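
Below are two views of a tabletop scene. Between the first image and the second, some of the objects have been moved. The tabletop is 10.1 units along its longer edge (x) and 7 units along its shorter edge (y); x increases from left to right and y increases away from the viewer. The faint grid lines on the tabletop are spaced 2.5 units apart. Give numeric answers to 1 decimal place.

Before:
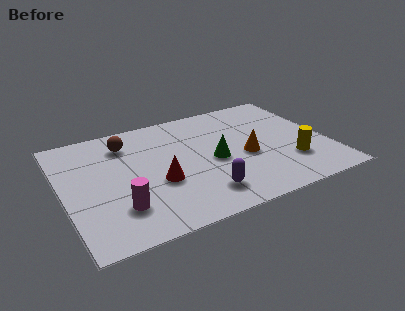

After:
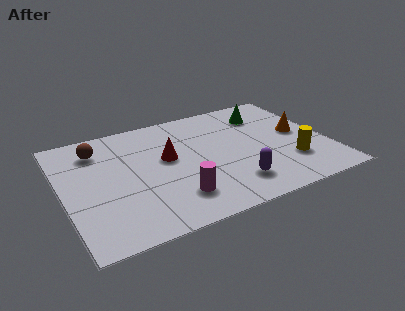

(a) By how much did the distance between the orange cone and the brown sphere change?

+2.8

Before: roughly 5.0 units apart; after: 7.8. That's 2.8 units further apart.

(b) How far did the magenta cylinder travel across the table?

2.1

The magenta cylinder was near (1.9, 1.8) before and (4.0, 1.6) after, so it travelled √(2.1² + 0.2²) ≈ 2.1 units.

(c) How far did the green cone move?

3.2

From (5.7, 3.2) to (8.0, 5.4), the green cone covered √(2.3² + 2.2²) ≈ 3.2 units.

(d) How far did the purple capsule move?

1.2

The purple capsule moved from about (5.0, 1.4) to (6.2, 1.5), a distance of √(1.2² + 0.1²) ≈ 1.2.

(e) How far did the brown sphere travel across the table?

1.1

From (2.6, 5.5) to (1.5, 5.5), the brown sphere covered √(1.1² + 0.0²) ≈ 1.1 units.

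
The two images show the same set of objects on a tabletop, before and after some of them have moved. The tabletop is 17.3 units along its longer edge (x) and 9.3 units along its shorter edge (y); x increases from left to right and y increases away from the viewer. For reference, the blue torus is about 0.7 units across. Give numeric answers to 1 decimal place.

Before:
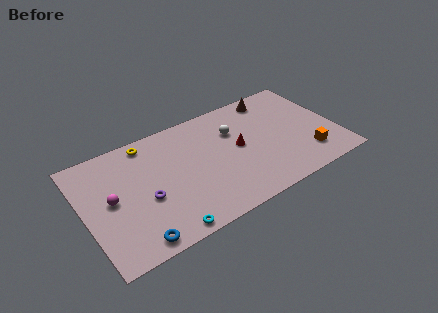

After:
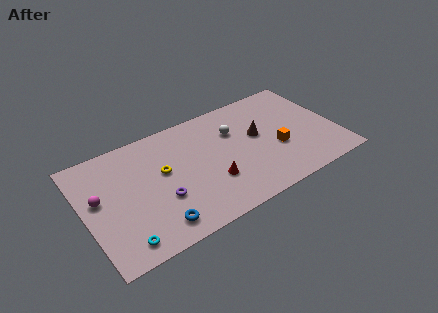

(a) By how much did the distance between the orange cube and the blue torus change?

-3.2

Before: roughly 12.1 units apart; after: 8.9. That's 3.2 units closer together.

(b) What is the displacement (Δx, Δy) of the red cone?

(-2.2, -1.9)

From the two frames, the red cone sits at roughly (10.6, 4.9) before and (8.4, 3.0) after.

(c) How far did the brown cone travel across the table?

3.2

From (13.5, 8.1) to (12.0, 5.3), the brown cone covered √(1.5² + 2.8²) ≈ 3.2 units.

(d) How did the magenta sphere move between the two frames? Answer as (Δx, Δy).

(-0.8, 0.5)

The magenta sphere started near (1.8, 4.8) and ended near (1.0, 5.3).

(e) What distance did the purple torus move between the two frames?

1.1

From (4.0, 3.8) to (5.0, 3.3), the purple torus covered √(1.0² + 0.5²) ≈ 1.1 units.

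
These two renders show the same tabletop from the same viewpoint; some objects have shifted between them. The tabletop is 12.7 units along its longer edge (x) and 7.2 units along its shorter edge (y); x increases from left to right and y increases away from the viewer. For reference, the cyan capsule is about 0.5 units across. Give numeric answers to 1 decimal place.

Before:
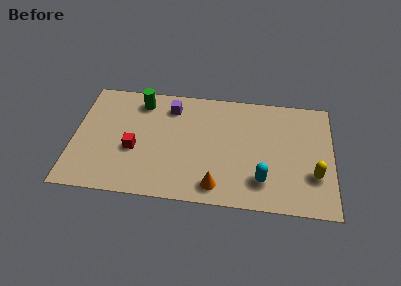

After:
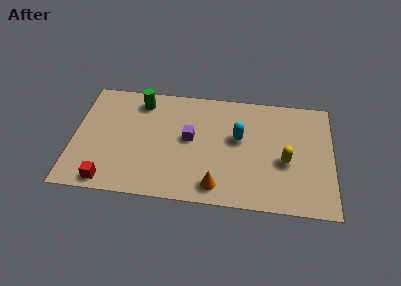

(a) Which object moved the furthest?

the cyan capsule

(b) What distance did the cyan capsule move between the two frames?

2.8

From (9.3, 1.7) to (8.1, 4.2), the cyan capsule covered √(1.2² + 2.5²) ≈ 2.8 units.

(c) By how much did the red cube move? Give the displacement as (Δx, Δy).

(-1.2, -2.1)

From the two frames, the red cube sits at roughly (3.0, 2.9) before and (1.8, 0.8) after.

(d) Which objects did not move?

the green cylinder and the orange cone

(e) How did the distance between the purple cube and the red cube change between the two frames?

+1.6

Before: roughly 3.4 units apart; after: 5.0. That's 1.6 units further apart.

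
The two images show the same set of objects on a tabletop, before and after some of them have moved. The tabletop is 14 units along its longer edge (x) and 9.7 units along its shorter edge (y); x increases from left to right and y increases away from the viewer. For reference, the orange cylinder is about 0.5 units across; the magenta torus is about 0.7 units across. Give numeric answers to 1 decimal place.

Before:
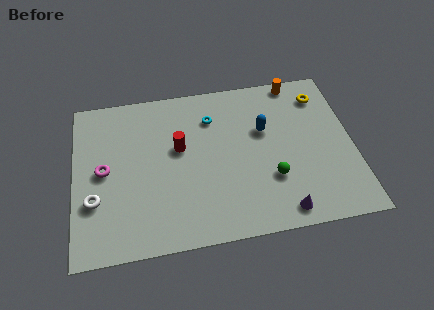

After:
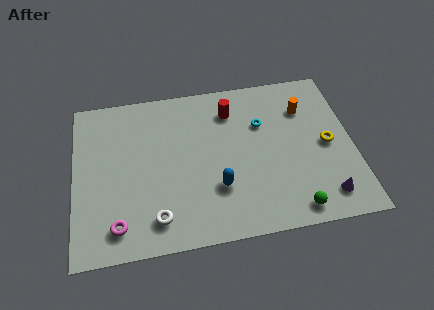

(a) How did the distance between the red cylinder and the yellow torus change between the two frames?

-2.1

Before: roughly 7.6 units apart; after: 5.5. That's 2.1 units closer together.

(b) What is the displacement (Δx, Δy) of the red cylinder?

(2.7, 1.9)

The red cylinder was at about (5.3, 5.7) and moved to about (8.0, 7.6).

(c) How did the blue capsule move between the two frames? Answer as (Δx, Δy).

(-2.5, -3.1)

The blue capsule started near (9.6, 6.1) and ended near (7.1, 3.0).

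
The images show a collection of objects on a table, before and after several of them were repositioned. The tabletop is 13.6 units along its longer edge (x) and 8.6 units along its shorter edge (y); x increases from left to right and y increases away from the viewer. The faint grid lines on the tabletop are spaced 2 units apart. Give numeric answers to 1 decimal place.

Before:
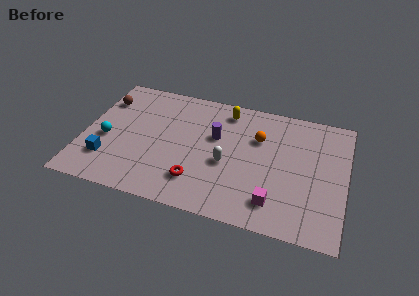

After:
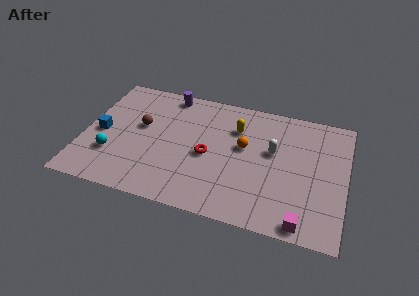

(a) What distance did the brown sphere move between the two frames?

2.5

From (0.8, 6.4) to (2.9, 5.0), the brown sphere covered √(2.1² + 1.4²) ≈ 2.5 units.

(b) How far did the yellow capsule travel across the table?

1.3

The yellow capsule moved from about (7.2, 7.3) to (7.8, 6.2), a distance of √(0.6² + 1.1²) ≈ 1.3.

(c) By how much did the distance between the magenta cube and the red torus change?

+2.0

The distance was about 4.0 in the first image and 6.0 in the second, so they moved 2.0 units further apart.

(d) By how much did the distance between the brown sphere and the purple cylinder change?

-3.1

Before: roughly 6.1 units apart; after: 3.0. That's 3.1 units closer together.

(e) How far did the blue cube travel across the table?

1.9

From (1.4, 2.2) to (0.9, 4.0), the blue cube covered √(0.5² + 1.8²) ≈ 1.9 units.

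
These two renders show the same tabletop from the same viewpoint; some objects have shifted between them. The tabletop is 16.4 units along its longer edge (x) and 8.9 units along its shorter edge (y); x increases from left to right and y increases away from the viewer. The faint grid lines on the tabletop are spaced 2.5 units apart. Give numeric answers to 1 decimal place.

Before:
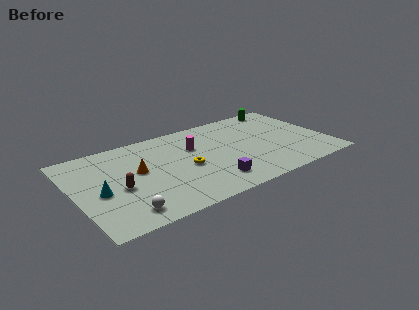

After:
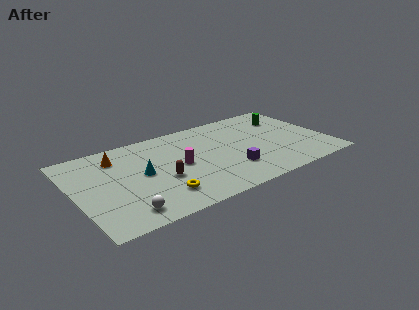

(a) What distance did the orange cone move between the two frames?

2.3

From (4.1, 5.0) to (3.0, 7.0), the orange cone covered √(1.1² + 2.0²) ≈ 2.3 units.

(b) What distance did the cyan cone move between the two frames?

2.9

The cyan cone moved from about (1.5, 3.9) to (4.3, 4.6), a distance of √(2.8² + 0.7²) ≈ 2.9.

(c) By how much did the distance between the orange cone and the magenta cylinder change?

+0.6

Before: roughly 3.9 units apart; after: 4.5. That's 0.6 units further apart.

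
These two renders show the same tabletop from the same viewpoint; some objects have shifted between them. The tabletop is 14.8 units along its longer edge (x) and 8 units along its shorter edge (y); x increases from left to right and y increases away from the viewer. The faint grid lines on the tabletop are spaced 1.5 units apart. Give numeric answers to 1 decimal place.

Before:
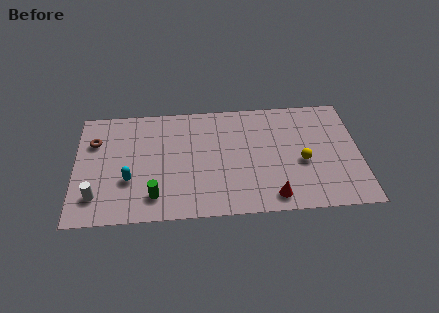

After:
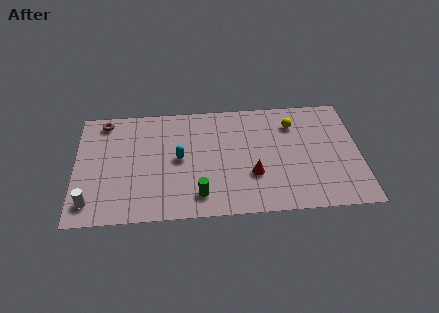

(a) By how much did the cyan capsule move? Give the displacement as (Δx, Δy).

(2.6, 1.3)

The cyan capsule was at about (2.8, 2.8) and moved to about (5.4, 4.1).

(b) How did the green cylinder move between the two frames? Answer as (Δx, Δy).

(2.3, -0.1)

The green cylinder was at about (4.1, 1.6) and moved to about (6.4, 1.5).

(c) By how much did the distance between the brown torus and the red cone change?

-1.4

Before: roughly 10.2 units apart; after: 8.8. That's 1.4 units closer together.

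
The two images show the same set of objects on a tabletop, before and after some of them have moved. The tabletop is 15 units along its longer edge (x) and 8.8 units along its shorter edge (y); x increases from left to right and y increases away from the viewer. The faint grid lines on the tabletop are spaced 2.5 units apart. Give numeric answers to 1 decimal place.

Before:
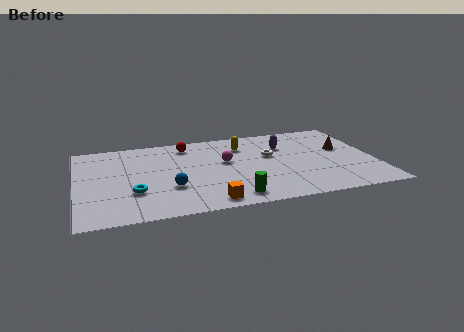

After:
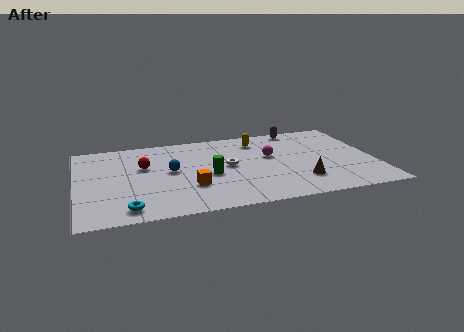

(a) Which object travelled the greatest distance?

the brown cone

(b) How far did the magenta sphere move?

2.3

The magenta sphere moved from about (7.5, 5.1) to (9.8, 5.2), a distance of √(2.3² + 0.1²) ≈ 2.3.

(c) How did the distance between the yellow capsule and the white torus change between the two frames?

+1.1

Before: roughly 1.9 units apart; after: 3.0. That's 1.1 units further apart.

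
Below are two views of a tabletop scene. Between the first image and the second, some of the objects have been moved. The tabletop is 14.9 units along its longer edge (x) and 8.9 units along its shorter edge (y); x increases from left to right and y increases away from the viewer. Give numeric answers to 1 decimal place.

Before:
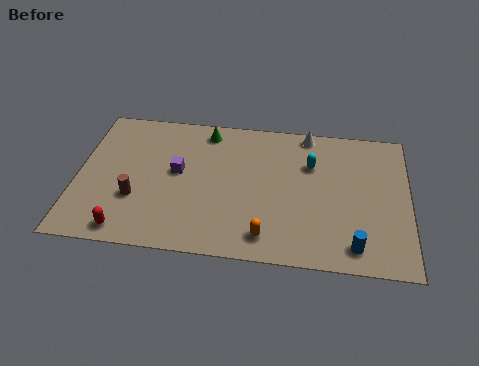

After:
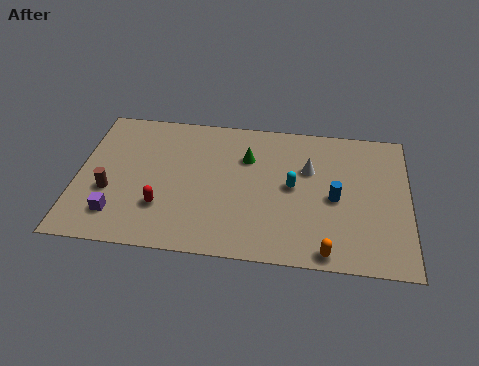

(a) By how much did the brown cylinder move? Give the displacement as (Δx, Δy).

(-1.2, 0.3)

The brown cylinder was at about (2.7, 3.0) and moved to about (1.5, 3.3).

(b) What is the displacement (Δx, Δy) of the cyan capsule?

(-0.8, -1.5)

The cyan capsule was at about (10.5, 6.1) and moved to about (9.7, 4.6).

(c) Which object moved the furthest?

the purple cube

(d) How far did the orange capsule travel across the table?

2.8

The orange capsule moved from about (8.6, 1.4) to (11.3, 0.8), a distance of √(2.7² + 0.6²) ≈ 2.8.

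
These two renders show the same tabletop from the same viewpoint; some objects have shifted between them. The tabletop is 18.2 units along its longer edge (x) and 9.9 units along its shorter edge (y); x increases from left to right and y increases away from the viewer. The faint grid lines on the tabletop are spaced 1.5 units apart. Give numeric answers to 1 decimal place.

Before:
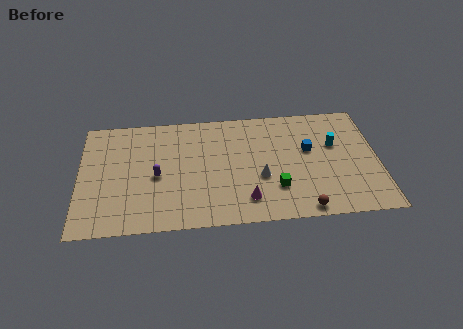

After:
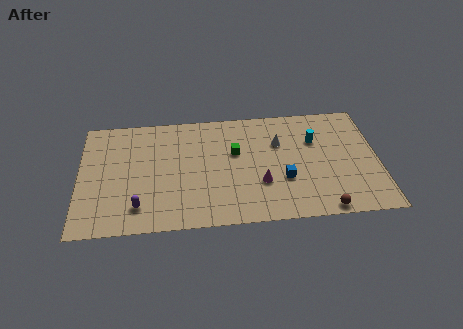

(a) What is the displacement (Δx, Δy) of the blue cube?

(-1.6, -2.4)

The blue cube was at about (14.0, 5.9) and moved to about (12.4, 3.5).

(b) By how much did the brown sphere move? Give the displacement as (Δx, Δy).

(1.2, -0.1)

The brown sphere started near (13.5, 0.9) and ended near (14.7, 0.8).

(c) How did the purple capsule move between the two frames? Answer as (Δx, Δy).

(-1.1, -2.5)

The purple capsule started near (4.7, 4.5) and ended near (3.6, 2.0).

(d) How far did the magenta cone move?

1.6

The magenta cone was near (10.1, 2.0) before and (11.0, 3.3) after, so it travelled √(0.9² + 1.3²) ≈ 1.6 units.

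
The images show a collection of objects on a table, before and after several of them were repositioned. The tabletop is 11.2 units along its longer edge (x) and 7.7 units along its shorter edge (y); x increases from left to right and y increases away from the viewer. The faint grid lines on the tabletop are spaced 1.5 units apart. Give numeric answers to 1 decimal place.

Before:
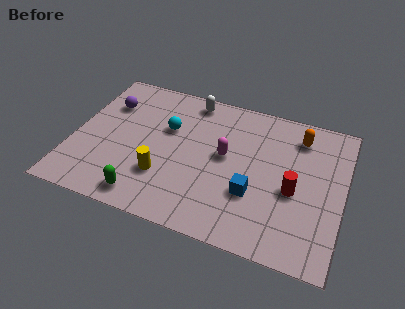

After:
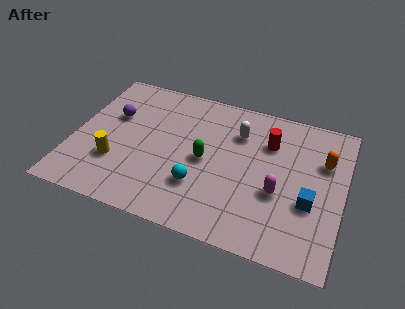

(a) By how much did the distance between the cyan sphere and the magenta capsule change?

+0.7

Before: roughly 2.6 units apart; after: 3.3. That's 0.7 units further apart.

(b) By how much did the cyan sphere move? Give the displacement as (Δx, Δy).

(1.6, -2.6)

From the two frames, the cyan sphere sits at roughly (3.8, 4.9) before and (5.4, 2.3) after.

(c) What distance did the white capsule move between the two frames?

2.4

The white capsule was near (4.6, 6.8) before and (6.7, 5.6) after, so it travelled √(2.1² + 1.2²) ≈ 2.4 units.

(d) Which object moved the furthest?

the green capsule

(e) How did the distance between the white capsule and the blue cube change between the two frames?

-1.0

Before: roughly 5.2 units apart; after: 4.2. That's 1.0 units closer together.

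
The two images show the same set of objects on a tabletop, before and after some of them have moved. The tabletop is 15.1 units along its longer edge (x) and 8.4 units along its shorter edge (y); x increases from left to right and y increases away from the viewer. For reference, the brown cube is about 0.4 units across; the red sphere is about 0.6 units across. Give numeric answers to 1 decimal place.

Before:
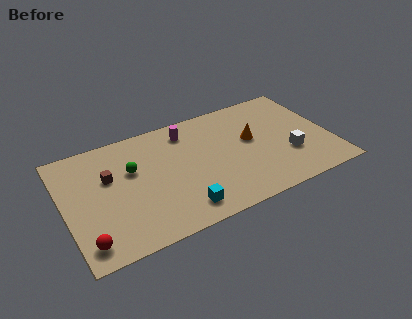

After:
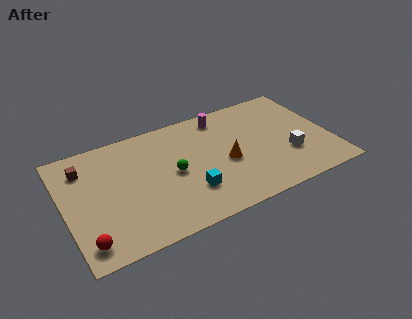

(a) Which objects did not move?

the red sphere and the white cube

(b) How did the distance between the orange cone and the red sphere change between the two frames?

-1.9

Before: roughly 10.4 units apart; after: 8.5. That's 1.9 units closer together.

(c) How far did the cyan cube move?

1.2

From (6.2, 1.4) to (6.8, 2.4), the cyan cube covered √(0.6² + 1.0²) ≈ 1.2 units.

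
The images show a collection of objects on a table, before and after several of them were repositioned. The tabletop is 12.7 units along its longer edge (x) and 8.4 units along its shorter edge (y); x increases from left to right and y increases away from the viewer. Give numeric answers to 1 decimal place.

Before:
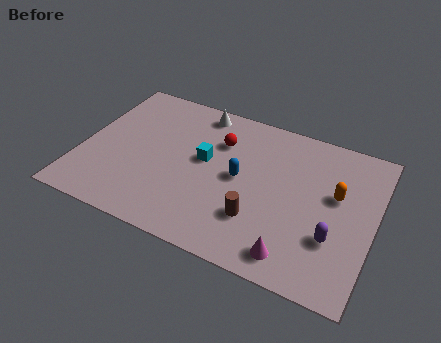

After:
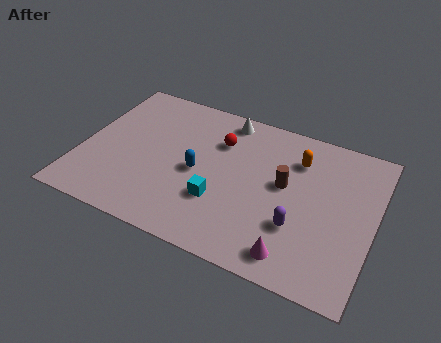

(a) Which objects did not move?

the red sphere and the magenta cone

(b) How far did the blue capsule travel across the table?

1.8

The blue capsule moved from about (6.9, 4.3) to (5.1, 3.9), a distance of √(1.8² + 0.4²) ≈ 1.8.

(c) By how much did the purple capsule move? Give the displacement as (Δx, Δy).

(-1.5, 0.0)

The purple capsule was at about (11.1, 2.7) and moved to about (9.6, 2.7).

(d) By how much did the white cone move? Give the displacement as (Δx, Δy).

(1.2, 0.0)

From the two frames, the white cone sits at roughly (4.7, 7.4) before and (5.9, 7.4) after.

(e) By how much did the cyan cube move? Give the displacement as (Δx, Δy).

(0.9, -2.0)

From the two frames, the cyan cube sits at roughly (5.3, 4.7) before and (6.2, 2.7) after.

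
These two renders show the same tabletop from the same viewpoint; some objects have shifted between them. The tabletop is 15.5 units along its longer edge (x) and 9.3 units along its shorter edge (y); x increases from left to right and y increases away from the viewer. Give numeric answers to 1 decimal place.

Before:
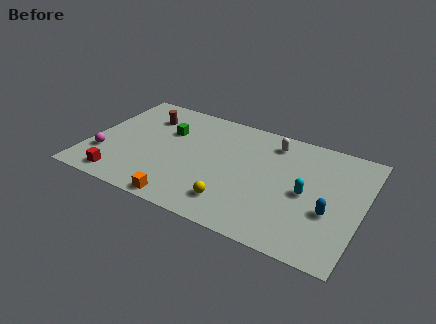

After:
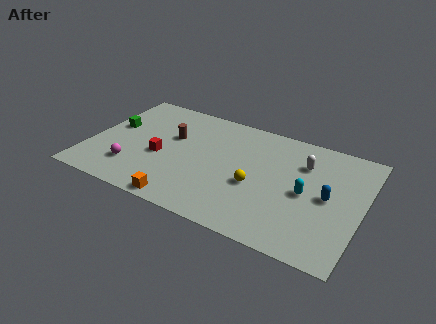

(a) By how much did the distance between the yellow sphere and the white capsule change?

-2.2

They were about 6.0 units apart before and 3.8 after — 2.2 units closer together.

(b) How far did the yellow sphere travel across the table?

2.1

The yellow sphere was near (8.6, 1.9) before and (9.6, 3.8) after, so it travelled √(1.0² + 1.9²) ≈ 2.1 units.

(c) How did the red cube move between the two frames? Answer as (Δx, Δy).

(1.9, 2.7)

From the two frames, the red cube sits at roughly (2.2, 1.2) before and (4.1, 3.9) after.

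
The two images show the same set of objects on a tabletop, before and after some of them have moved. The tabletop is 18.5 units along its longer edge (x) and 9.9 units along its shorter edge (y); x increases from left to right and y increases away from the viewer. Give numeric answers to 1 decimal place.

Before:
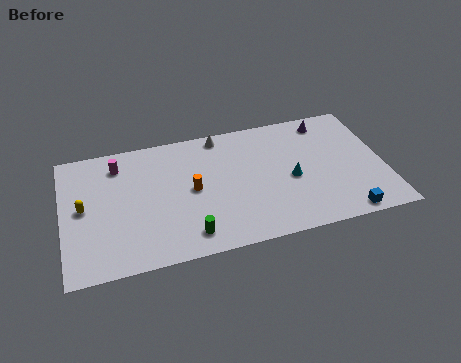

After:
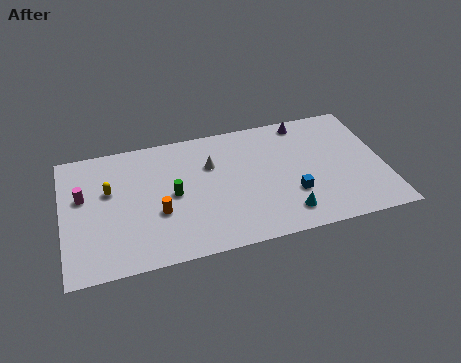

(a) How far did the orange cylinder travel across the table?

2.4

The orange cylinder was near (7.4, 5.0) before and (5.4, 3.7) after, so it travelled √(2.0² + 1.3²) ≈ 2.4 units.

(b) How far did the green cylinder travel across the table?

3.4

From (7.0, 1.6) to (6.3, 4.9), the green cylinder covered √(0.7² + 3.3²) ≈ 3.4 units.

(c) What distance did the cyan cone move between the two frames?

2.6

The cyan cone moved from about (13.1, 4.4) to (12.6, 1.8), a distance of √(0.5² + 2.6²) ≈ 2.6.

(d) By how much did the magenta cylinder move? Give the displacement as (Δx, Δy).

(-2.1, -2.0)

From the two frames, the magenta cylinder sits at roughly (3.3, 8.0) before and (1.2, 6.0) after.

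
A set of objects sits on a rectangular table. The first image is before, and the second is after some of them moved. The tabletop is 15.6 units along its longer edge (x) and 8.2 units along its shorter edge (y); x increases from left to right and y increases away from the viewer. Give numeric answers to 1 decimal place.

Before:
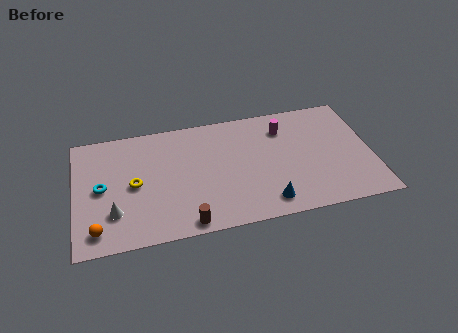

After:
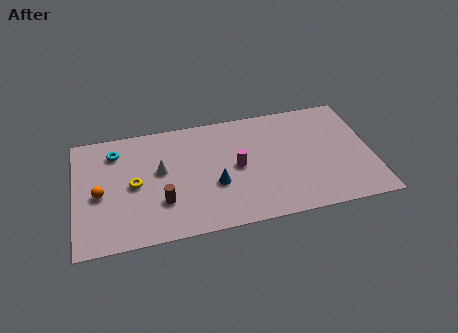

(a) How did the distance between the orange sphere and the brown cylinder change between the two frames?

-1.2

Before: roughly 4.6 units apart; after: 3.4. That's 1.2 units closer together.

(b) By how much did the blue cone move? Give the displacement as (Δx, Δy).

(-2.6, 1.8)

The blue cone was at about (9.9, 1.3) and moved to about (7.3, 3.1).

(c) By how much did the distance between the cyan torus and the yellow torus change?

+1.0

The distance was about 1.7 in the first image and 2.7 in the second, so they moved 1.0 units further apart.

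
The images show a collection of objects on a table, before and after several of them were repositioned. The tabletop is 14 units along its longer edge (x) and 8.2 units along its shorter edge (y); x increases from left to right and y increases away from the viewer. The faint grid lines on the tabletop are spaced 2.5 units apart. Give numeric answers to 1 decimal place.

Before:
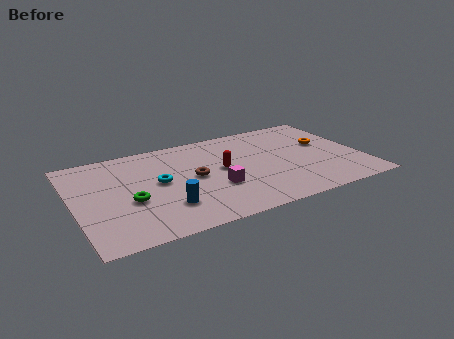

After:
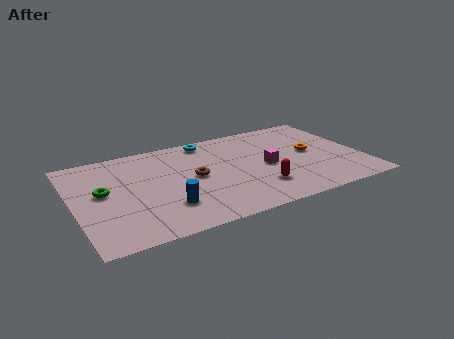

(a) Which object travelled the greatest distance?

the cyan torus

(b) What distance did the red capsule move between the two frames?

2.7

The red capsule moved from about (7.2, 4.4) to (8.7, 2.1), a distance of √(1.5² + 2.3²) ≈ 2.7.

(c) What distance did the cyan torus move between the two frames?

3.9

The cyan torus moved from about (4.1, 4.4) to (6.8, 7.2), a distance of √(2.7² + 2.8²) ≈ 3.9.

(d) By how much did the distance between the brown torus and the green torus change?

+1.1

Before: roughly 3.3 units apart; after: 4.4. That's 1.1 units further apart.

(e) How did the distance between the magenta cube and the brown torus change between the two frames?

+1.9

The distance was about 1.6 in the first image and 3.5 in the second, so they moved 1.9 units further apart.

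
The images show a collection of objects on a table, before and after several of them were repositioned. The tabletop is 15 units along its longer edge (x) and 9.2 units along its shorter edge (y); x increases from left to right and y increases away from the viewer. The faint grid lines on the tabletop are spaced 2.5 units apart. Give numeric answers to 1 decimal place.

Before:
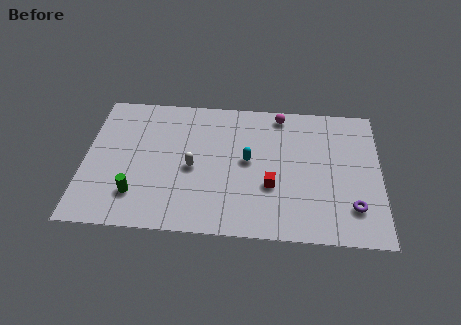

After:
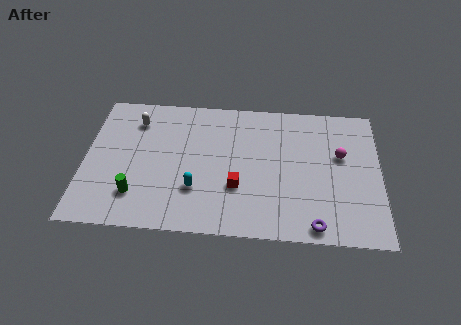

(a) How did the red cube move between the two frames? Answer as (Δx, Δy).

(-1.7, -0.2)

The red cube was at about (9.5, 3.3) and moved to about (7.8, 3.1).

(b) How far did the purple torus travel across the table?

2.3

From (13.6, 2.2) to (11.7, 0.9), the purple torus covered √(1.9² + 1.3²) ≈ 2.3 units.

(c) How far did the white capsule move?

4.2

The white capsule moved from about (5.5, 4.2) to (2.5, 7.2), a distance of √(3.0² + 3.0²) ≈ 4.2.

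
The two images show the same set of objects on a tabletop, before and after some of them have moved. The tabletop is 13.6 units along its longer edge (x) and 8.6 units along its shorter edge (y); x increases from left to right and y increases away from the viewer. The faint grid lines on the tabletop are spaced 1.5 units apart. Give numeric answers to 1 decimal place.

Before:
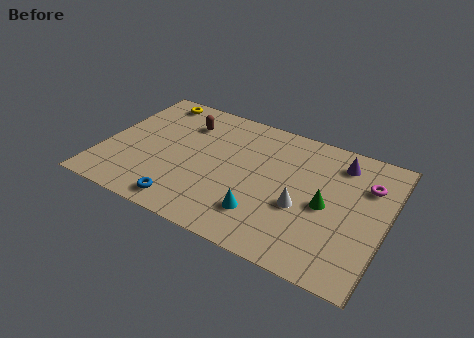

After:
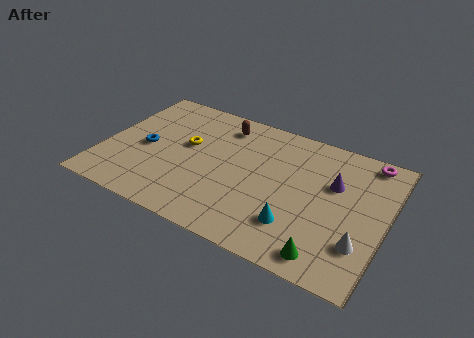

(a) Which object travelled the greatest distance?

the blue torus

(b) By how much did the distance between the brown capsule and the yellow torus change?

+0.5

Before: roughly 2.1 units apart; after: 2.6. That's 0.5 units further apart.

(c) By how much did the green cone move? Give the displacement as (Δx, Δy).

(0.4, -2.9)

From the two frames, the green cone sits at roughly (10.8, 4.0) before and (11.2, 1.1) after.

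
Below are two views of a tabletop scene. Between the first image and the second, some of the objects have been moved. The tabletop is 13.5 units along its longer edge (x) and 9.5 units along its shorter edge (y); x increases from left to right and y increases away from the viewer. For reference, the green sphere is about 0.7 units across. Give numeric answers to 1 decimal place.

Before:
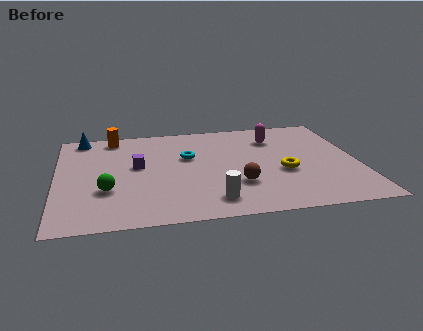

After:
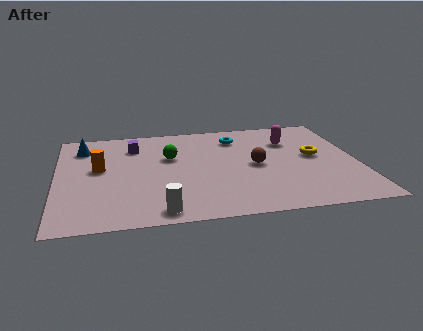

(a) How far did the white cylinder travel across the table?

2.4

The white cylinder moved from about (6.8, 1.6) to (4.5, 1.0), a distance of √(2.3² + 0.6²) ≈ 2.4.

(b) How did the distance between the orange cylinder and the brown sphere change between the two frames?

-0.7

The distance was about 7.7 in the first image and 7.0 in the second, so they moved 0.7 units closer together.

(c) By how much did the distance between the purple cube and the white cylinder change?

+1.5

Before: roughly 4.9 units apart; after: 6.4. That's 1.5 units further apart.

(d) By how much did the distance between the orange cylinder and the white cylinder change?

-3.0

The distance was about 8.0 in the first image and 5.0 in the second, so they moved 3.0 units closer together.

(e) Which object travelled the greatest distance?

the green sphere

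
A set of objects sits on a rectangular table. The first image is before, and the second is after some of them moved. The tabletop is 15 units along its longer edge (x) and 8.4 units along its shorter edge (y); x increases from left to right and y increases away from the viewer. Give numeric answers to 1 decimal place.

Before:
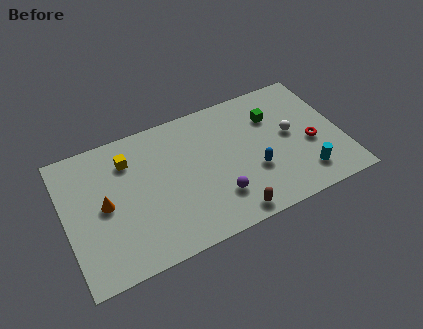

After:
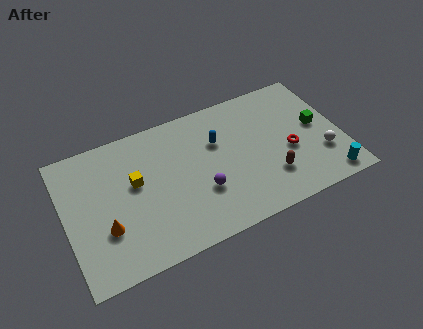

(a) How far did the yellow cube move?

1.5

The yellow cube was near (3.6, 6.4) before and (3.8, 4.9) after, so it travelled √(0.2² + 1.5²) ≈ 1.5 units.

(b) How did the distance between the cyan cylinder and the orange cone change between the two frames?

+1.1

Before: roughly 10.9 units apart; after: 12.0. That's 1.1 units further apart.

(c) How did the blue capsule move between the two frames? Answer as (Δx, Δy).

(-1.7, 2.6)

The blue capsule started near (10.1, 3.0) and ended near (8.4, 5.6).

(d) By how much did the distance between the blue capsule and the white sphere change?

+3.5

Before: roughly 2.7 units apart; after: 6.2. That's 3.5 units further apart.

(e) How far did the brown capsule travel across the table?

2.8

The brown capsule moved from about (8.5, 0.9) to (10.9, 2.3), a distance of √(2.4² + 1.4²) ≈ 2.8.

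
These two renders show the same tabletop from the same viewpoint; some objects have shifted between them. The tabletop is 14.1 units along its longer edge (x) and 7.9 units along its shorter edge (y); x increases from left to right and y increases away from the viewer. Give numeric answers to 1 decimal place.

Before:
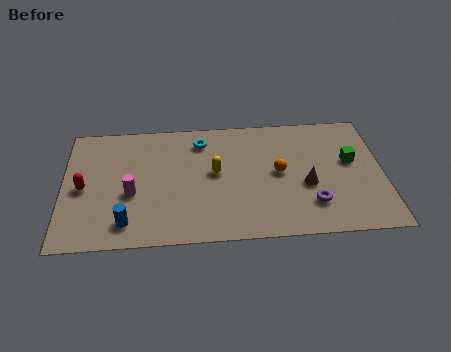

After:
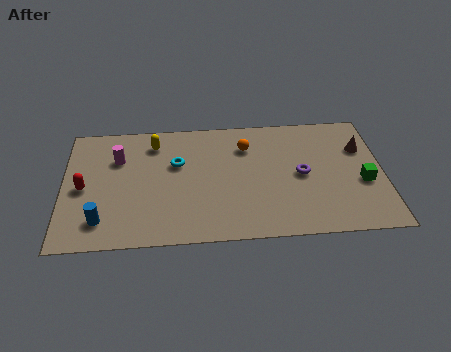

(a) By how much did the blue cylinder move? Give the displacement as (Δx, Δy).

(-1.1, 0.2)

The blue cylinder started near (2.8, 1.4) and ended near (1.7, 1.6).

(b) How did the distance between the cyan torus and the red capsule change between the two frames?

-1.6

They were about 5.9 units apart before and 4.3 after — 1.6 units closer together.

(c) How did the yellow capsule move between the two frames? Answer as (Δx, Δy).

(-2.7, 2.1)

From the two frames, the yellow capsule sits at roughly (6.7, 4.3) before and (4.0, 6.4) after.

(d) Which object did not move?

the red capsule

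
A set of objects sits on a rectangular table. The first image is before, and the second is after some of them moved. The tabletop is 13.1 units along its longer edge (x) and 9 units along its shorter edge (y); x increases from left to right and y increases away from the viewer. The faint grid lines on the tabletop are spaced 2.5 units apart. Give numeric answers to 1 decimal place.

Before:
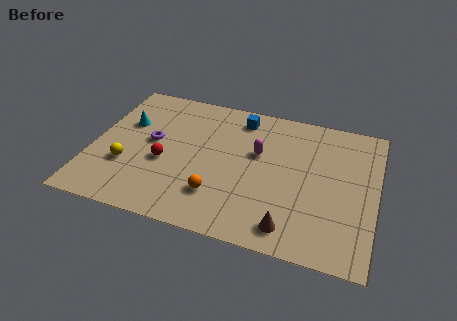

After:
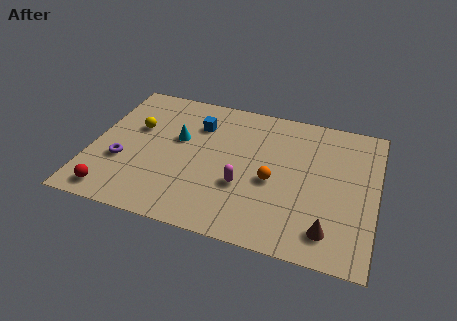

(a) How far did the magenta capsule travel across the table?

2.4

The magenta capsule was near (7.6, 5.5) before and (7.1, 3.2) after, so it travelled √(0.5² + 2.3²) ≈ 2.4 units.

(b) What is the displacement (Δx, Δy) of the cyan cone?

(2.5, -0.4)

From the two frames, the cyan cone sits at roughly (1.4, 5.8) before and (3.9, 5.4) after.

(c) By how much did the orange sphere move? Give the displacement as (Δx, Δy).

(2.4, 1.6)

The orange sphere was at about (6.0, 2.3) and moved to about (8.4, 3.9).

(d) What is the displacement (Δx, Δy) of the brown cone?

(1.7, 0.3)

The brown cone started near (9.4, 1.3) and ended near (11.1, 1.6).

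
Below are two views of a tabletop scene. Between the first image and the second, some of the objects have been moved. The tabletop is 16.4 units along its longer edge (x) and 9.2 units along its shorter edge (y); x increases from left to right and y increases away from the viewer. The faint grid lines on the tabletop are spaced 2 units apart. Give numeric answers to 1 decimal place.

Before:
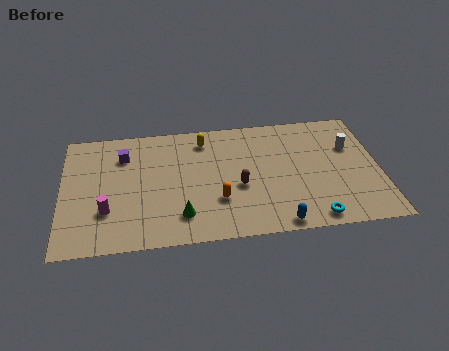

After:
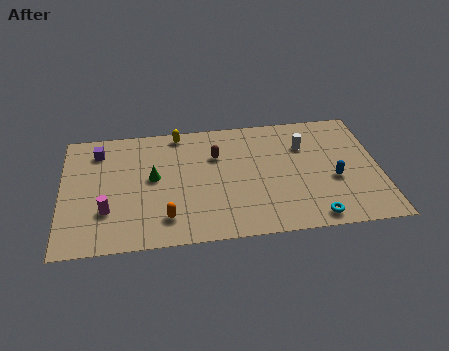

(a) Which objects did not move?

the magenta cylinder and the cyan torus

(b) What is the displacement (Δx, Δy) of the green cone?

(-1.4, 3.0)

From the two frames, the green cone sits at roughly (6.1, 2.0) before and (4.7, 5.0) after.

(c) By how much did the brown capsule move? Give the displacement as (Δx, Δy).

(-1.1, 2.5)

The brown capsule was at about (9.1, 3.8) and moved to about (8.0, 6.3).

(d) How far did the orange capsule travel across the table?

2.9

The orange capsule moved from about (8.0, 2.9) to (5.3, 1.9), a distance of √(2.7² + 1.0²) ≈ 2.9.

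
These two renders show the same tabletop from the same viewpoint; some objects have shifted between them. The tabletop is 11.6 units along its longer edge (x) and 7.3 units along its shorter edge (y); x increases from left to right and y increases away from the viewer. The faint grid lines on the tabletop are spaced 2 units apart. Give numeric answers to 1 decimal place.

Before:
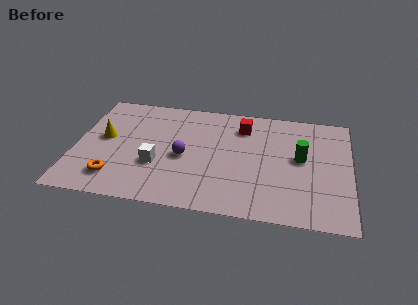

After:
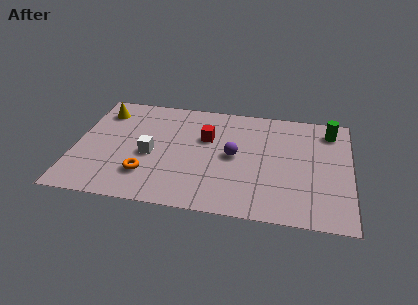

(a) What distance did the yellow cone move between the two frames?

1.8

The yellow cone was near (1.2, 4.0) before and (1.0, 5.8) after, so it travelled √(0.2² + 1.8²) ≈ 1.8 units.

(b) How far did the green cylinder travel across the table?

2.3

The green cylinder moved from about (9.5, 4.0) to (10.7, 6.0), a distance of √(1.2² + 2.0²) ≈ 2.3.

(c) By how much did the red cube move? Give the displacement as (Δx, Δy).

(-1.5, -1.0)

The red cube started near (7.0, 5.7) and ended near (5.5, 4.7).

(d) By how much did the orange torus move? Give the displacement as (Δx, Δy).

(1.3, 0.4)

From the two frames, the orange torus sits at roughly (1.8, 1.5) before and (3.1, 1.9) after.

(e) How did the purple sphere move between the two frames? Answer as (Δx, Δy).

(2.1, 0.4)

The purple sphere was at about (4.6, 3.3) and moved to about (6.7, 3.7).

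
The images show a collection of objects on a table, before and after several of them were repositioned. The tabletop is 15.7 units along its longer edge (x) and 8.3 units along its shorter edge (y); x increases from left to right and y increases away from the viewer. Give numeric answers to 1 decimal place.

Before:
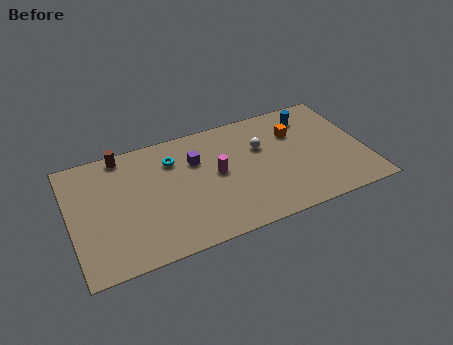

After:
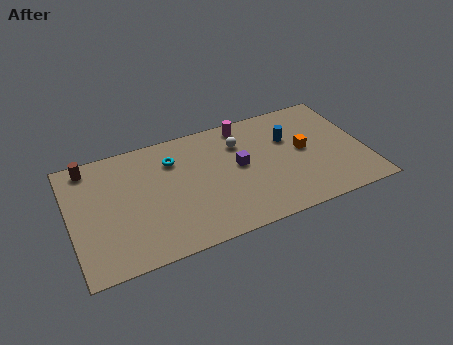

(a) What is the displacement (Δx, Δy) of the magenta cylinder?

(1.8, 2.9)

The magenta cylinder started near (7.8, 4.4) and ended near (9.6, 7.3).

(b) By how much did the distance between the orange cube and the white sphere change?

+1.8

Before: roughly 1.9 units apart; after: 3.7. That's 1.8 units further apart.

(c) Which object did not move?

the cyan torus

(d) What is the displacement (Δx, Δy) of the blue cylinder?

(-1.3, -1.2)

The blue cylinder started near (13.1, 6.7) and ended near (11.8, 5.5).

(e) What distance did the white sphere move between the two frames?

1.3

From (10.3, 5.4) to (9.2, 6.1), the white sphere covered √(1.1² + 0.7²) ≈ 1.3 units.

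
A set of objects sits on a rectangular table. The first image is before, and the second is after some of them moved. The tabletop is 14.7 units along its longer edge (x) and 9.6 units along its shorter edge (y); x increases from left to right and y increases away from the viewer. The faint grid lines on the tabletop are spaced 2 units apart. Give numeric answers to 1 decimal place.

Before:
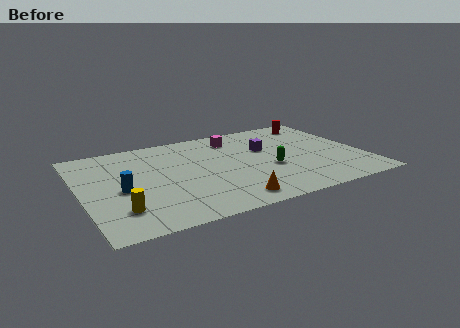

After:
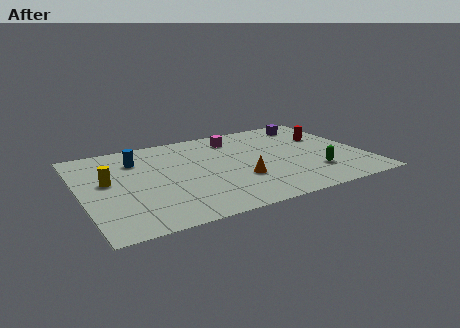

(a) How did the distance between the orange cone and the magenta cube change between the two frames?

-2.0

They were about 6.6 units apart before and 4.6 after — 2.0 units closer together.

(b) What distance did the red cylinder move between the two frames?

1.9

The red cylinder was near (13.0, 8.2) before and (13.1, 6.3) after, so it travelled √(0.1² + 1.9²) ≈ 1.9 units.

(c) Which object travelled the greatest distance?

the purple cube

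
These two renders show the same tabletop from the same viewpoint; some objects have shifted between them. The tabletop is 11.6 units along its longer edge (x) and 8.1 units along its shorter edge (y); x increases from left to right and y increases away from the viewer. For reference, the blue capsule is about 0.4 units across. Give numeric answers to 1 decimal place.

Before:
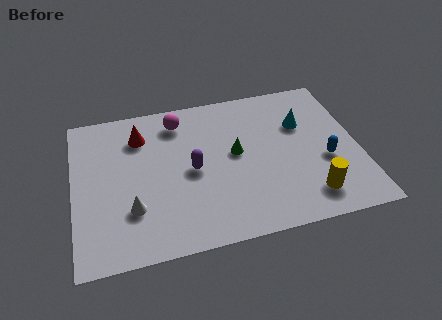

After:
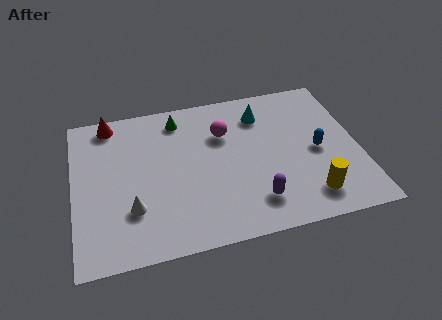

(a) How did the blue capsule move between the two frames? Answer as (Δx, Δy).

(-0.3, 0.6)

From the two frames, the blue capsule sits at roughly (10.2, 3.2) before and (9.9, 3.8) after.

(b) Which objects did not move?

the yellow cylinder and the white cone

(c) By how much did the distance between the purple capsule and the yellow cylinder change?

-3.0

They were about 5.2 units apart before and 2.2 after — 3.0 units closer together.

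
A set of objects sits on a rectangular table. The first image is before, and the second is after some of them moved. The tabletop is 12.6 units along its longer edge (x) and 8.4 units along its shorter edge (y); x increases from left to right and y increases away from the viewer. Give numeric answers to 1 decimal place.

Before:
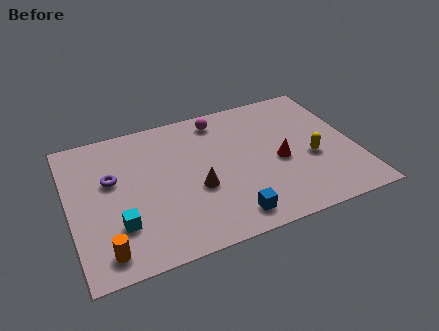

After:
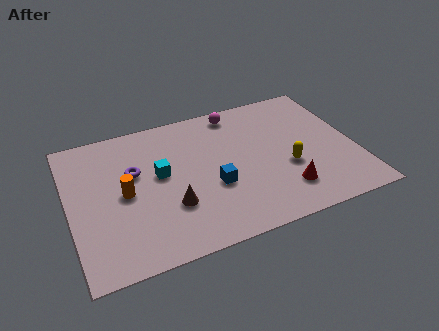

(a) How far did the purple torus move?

1.0

From (1.9, 5.1) to (2.9, 5.2), the purple torus covered √(1.0² + 0.1²) ≈ 1.0 units.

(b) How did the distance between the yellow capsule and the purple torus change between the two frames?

-2.0

They were about 8.9 units apart before and 6.9 after — 2.0 units closer together.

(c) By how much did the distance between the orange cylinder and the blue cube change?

-1.5

The distance was about 5.4 in the first image and 3.9 in the second, so they moved 1.5 units closer together.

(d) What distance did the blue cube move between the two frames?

2.1

The blue cube was near (6.7, 1.2) before and (6.2, 3.2) after, so it travelled √(0.5² + 2.0²) ≈ 2.1 units.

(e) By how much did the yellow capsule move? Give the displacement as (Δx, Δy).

(-1.1, -0.2)

The yellow capsule was at about (10.6, 3.4) and moved to about (9.5, 3.2).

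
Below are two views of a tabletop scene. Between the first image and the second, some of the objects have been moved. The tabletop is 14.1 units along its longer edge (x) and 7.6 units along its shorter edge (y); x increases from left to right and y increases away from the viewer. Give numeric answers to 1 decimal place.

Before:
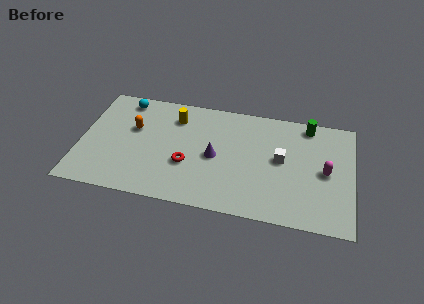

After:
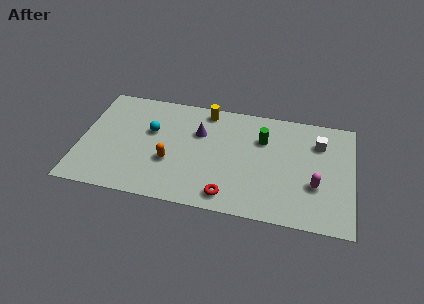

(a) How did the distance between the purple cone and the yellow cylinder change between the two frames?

-1.6

Before: roughly 3.2 units apart; after: 1.6. That's 1.6 units closer together.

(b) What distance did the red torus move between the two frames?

2.8

The red torus was near (5.6, 2.8) before and (7.8, 1.1) after, so it travelled √(2.2² + 1.7²) ≈ 2.8 units.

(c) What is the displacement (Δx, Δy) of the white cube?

(1.9, 1.5)

The white cube started near (10.4, 4.1) and ended near (12.3, 5.6).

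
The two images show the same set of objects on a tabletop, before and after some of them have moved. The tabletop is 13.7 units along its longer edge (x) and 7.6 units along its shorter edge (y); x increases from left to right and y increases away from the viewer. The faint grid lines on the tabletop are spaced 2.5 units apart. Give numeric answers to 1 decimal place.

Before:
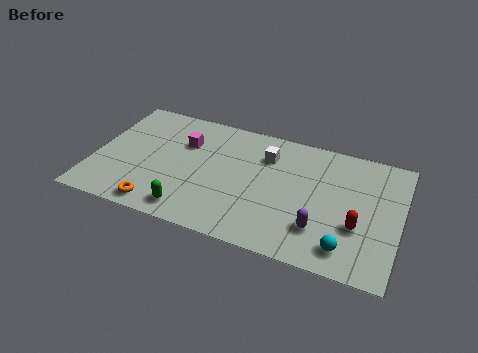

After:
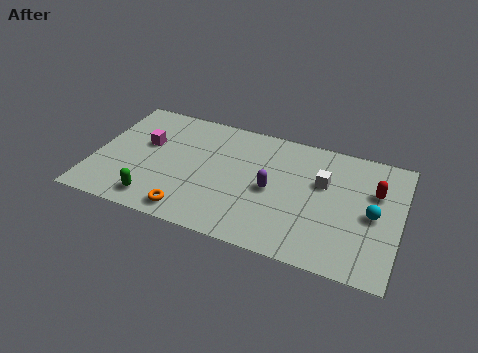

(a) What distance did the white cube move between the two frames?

2.7

From (7.6, 5.6) to (10.2, 4.8), the white cube covered √(2.6² + 0.8²) ≈ 2.7 units.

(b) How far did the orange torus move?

1.4

The orange torus was near (3.2, 0.9) before and (4.6, 1.0) after, so it travelled √(1.4² + 0.1²) ≈ 1.4 units.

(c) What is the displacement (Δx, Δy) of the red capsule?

(0.6, 2.3)

From the two frames, the red capsule sits at roughly (11.9, 2.7) before and (12.5, 5.0) after.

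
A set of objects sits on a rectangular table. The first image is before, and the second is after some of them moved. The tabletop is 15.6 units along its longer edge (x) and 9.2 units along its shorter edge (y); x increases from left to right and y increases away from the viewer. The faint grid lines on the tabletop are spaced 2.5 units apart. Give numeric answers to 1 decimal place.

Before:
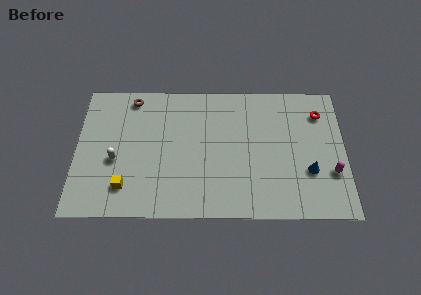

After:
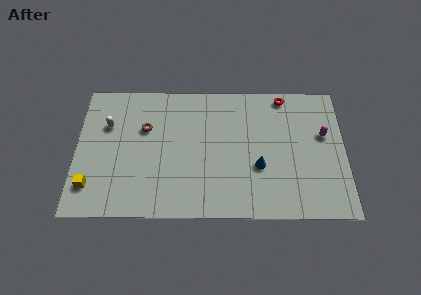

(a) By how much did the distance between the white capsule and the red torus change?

-1.8

They were about 12.3 units apart before and 10.5 after — 1.8 units closer together.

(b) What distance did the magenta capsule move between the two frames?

2.6

The magenta capsule was near (14.8, 3.0) before and (14.4, 5.6) after, so it travelled √(0.4² + 2.6²) ≈ 2.6 units.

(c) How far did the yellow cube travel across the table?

2.0

From (2.9, 2.0) to (0.9, 2.0), the yellow cube covered √(2.0² + 0.0²) ≈ 2.0 units.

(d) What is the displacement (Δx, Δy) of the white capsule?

(-0.5, 2.4)

From the two frames, the white capsule sits at roughly (2.3, 3.8) before and (1.8, 6.2) after.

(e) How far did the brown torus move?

2.2

From (3.2, 8.1) to (4.0, 6.0), the brown torus covered √(0.8² + 2.1²) ≈ 2.2 units.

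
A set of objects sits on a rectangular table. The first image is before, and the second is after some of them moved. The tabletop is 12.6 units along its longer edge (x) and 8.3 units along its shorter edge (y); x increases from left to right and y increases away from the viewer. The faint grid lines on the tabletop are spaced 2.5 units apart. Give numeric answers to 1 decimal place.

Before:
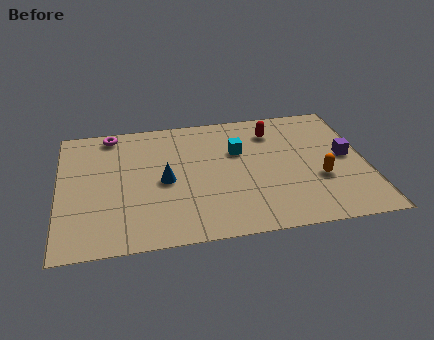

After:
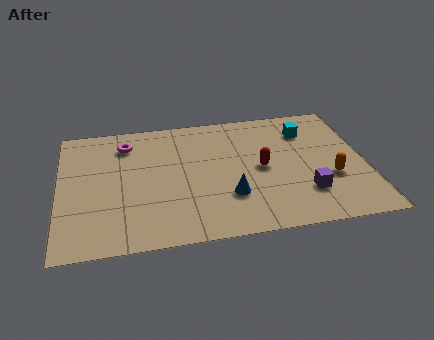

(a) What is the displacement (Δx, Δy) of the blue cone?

(2.6, -1.4)

The blue cone started near (4.3, 3.9) and ended near (6.9, 2.5).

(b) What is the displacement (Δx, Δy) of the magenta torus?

(0.6, -0.8)

The magenta torus started near (2.2, 7.4) and ended near (2.8, 6.6).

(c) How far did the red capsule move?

2.5

From (8.9, 6.5) to (8.3, 4.1), the red capsule covered √(0.6² + 2.4²) ≈ 2.5 units.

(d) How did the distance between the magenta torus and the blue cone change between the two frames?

+1.7

They were about 4.1 units apart before and 5.8 after — 1.7 units further apart.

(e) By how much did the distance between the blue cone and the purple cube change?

-4.4

They were about 7.5 units apart before and 3.1 after — 4.4 units closer together.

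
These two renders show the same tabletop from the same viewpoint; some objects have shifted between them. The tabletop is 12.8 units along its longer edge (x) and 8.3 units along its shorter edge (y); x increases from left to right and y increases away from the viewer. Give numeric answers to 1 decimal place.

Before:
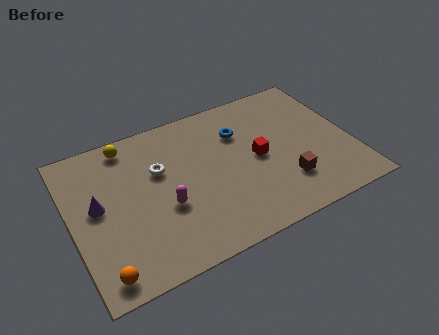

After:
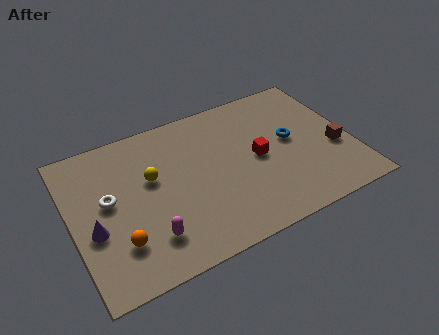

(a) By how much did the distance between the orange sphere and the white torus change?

-2.9

They were about 5.3 units apart before and 2.4 after — 2.9 units closer together.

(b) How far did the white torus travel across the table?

2.5

The white torus was near (4.1, 5.3) before and (1.7, 4.6) after, so it travelled √(2.4² + 0.7²) ≈ 2.5 units.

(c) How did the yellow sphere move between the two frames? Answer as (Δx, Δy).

(0.8, -2.3)

The yellow sphere was at about (2.9, 7.3) and moved to about (3.7, 5.0).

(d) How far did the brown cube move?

2.7

The brown cube moved from about (9.5, 2.2) to (12.0, 3.2), a distance of √(2.5² + 1.0²) ≈ 2.7.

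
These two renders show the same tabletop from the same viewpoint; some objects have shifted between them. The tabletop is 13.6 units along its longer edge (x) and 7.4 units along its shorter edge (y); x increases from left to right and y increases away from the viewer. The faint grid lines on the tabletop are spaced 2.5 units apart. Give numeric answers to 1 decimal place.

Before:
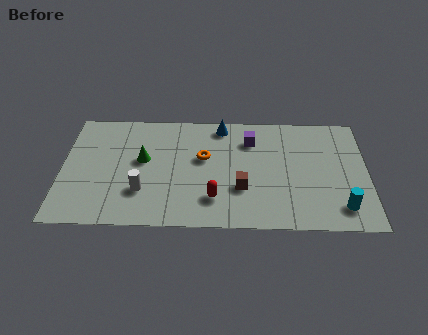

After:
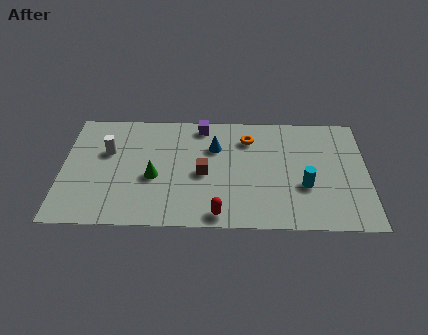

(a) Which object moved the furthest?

the white cylinder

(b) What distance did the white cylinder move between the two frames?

3.0

The white cylinder was near (3.6, 2.2) before and (2.0, 4.7) after, so it travelled √(1.6² + 2.5²) ≈ 3.0 units.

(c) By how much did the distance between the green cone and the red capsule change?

-0.3

They were about 4.0 units apart before and 3.7 after — 0.3 units closer together.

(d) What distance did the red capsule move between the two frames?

1.0

The red capsule was near (6.8, 1.8) before and (7.0, 0.8) after, so it travelled √(0.2² + 1.0²) ≈ 1.0 units.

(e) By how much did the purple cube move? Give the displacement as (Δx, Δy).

(-2.2, 0.9)

The purple cube started near (8.4, 5.6) and ended near (6.2, 6.5).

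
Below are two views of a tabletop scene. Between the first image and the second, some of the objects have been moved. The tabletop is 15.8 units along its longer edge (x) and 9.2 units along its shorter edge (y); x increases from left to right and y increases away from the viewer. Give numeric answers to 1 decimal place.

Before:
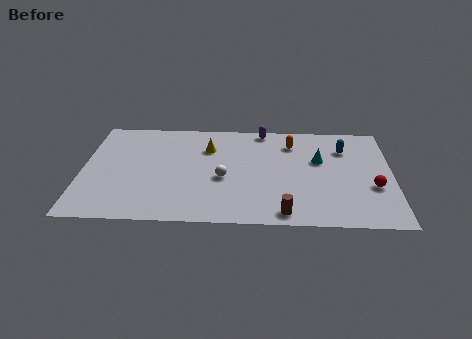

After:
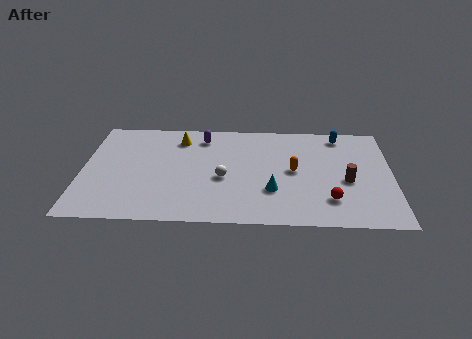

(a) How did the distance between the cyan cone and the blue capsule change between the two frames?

+4.5

They were about 1.7 units apart before and 6.2 after — 4.5 units further apart.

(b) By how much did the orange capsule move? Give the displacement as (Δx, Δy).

(0.1, -2.5)

The orange capsule was at about (10.7, 7.2) and moved to about (10.8, 4.7).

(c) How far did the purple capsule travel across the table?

3.2

The purple capsule moved from about (9.2, 8.4) to (6.1, 7.6), a distance of √(3.1² + 0.8²) ≈ 3.2.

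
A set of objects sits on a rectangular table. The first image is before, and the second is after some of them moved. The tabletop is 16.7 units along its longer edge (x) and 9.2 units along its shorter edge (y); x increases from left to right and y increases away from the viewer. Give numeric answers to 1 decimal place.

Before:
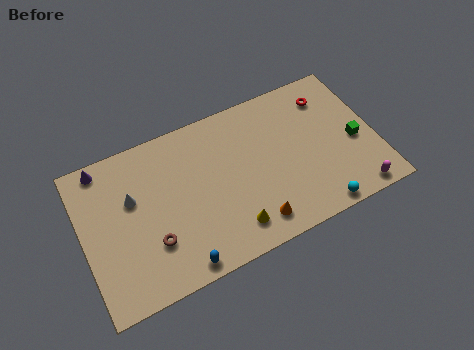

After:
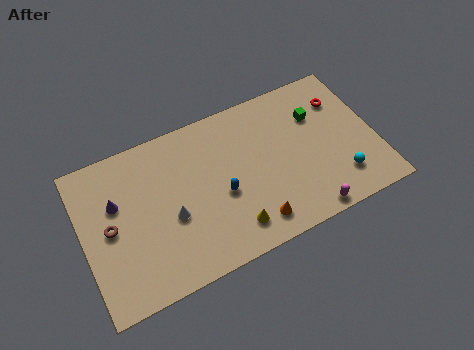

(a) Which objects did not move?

the orange cone and the yellow cone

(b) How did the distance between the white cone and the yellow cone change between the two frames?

-2.8

The distance was about 6.6 in the first image and 3.8 in the second, so they moved 2.8 units closer together.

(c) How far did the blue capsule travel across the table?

4.1

The blue capsule moved from about (5.0, 0.9) to (7.8, 3.9), a distance of √(2.8² + 3.0²) ≈ 4.1.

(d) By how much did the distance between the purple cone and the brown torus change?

-4.5

The distance was about 5.9 in the first image and 1.4 in the second, so they moved 4.5 units closer together.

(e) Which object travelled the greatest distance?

the blue capsule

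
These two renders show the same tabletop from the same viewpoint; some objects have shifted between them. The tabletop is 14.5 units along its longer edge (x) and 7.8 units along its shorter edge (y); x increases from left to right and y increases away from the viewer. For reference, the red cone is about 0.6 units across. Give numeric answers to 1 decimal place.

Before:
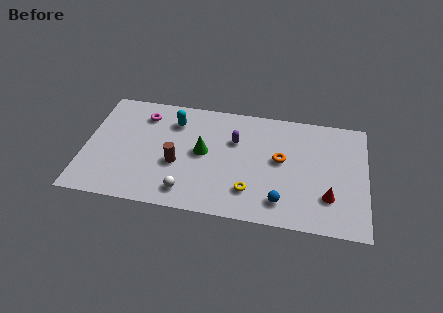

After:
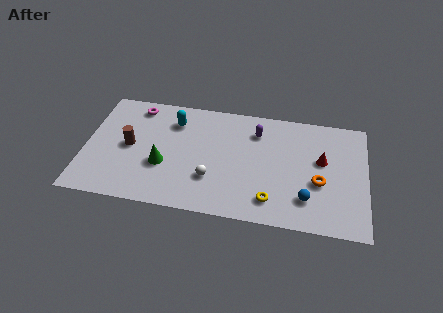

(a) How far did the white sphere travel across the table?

1.6

From (5.4, 1.3) to (6.6, 2.4), the white sphere covered √(1.2² + 1.1²) ≈ 1.6 units.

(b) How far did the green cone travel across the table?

2.3

The green cone moved from about (6.1, 4.1) to (4.1, 2.9), a distance of √(2.0² + 1.2²) ≈ 2.3.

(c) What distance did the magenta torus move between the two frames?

0.6

From (2.9, 6.2) to (2.5, 6.7), the magenta torus covered √(0.4² + 0.5²) ≈ 0.6 units.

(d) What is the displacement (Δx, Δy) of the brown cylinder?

(-2.5, 0.8)

The brown cylinder was at about (4.8, 3.1) and moved to about (2.3, 3.9).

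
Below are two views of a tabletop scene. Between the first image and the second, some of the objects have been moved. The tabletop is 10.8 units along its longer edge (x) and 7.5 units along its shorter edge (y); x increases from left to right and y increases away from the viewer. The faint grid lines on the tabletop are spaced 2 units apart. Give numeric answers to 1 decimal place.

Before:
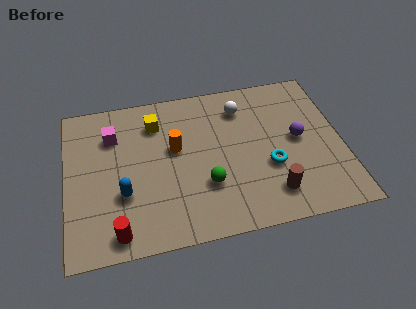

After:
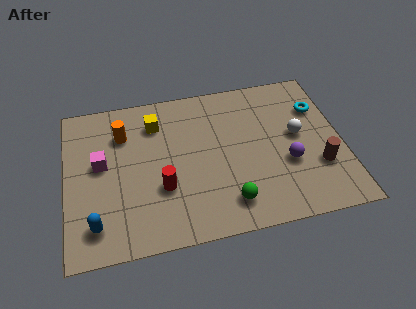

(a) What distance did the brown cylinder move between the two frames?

2.1

The brown cylinder was near (7.9, 1.5) before and (9.8, 2.4) after, so it travelled √(1.9² + 0.9²) ≈ 2.1 units.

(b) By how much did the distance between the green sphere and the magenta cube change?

+0.9

They were about 4.7 units apart before and 5.6 after — 0.9 units further apart.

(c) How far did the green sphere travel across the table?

1.3

The green sphere was near (5.4, 2.4) before and (6.2, 1.4) after, so it travelled √(0.8² + 1.0²) ≈ 1.3 units.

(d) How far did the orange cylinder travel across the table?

2.3

From (4.3, 4.4) to (2.3, 5.5), the orange cylinder covered √(2.0² + 1.1²) ≈ 2.3 units.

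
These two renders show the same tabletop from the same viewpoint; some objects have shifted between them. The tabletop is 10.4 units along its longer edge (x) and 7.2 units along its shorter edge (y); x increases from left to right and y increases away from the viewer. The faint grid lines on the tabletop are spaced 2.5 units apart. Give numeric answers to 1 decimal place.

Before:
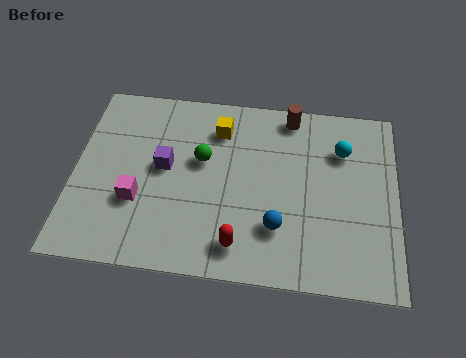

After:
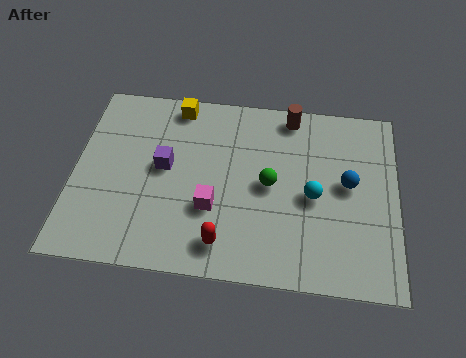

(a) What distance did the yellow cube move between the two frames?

1.6

The yellow cube was near (4.6, 5.6) before and (3.2, 6.4) after, so it travelled √(1.4² + 0.8²) ≈ 1.6 units.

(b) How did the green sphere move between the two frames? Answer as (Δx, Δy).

(2.2, -0.7)

From the two frames, the green sphere sits at roughly (4.1, 4.3) before and (6.3, 3.6) after.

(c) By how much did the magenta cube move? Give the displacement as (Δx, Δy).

(2.4, 0.0)

The magenta cube started near (2.1, 2.5) and ended near (4.5, 2.5).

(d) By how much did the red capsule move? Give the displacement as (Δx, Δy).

(-0.5, 0.0)

From the two frames, the red capsule sits at roughly (5.4, 1.2) before and (4.9, 1.2) after.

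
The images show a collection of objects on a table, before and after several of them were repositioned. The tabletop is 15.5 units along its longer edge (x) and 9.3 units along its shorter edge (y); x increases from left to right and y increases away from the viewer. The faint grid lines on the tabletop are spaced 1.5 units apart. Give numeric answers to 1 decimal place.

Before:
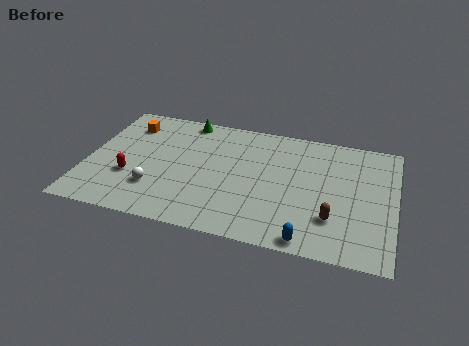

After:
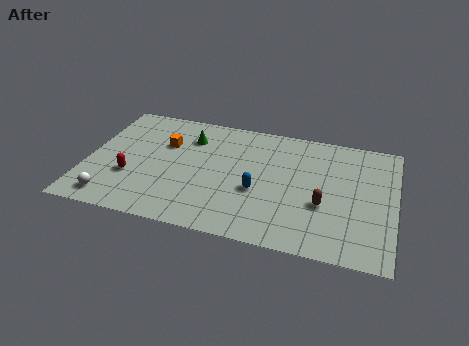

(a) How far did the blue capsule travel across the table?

4.0

The blue capsule was near (11.4, 0.8) before and (8.7, 3.7) after, so it travelled √(2.7² + 2.9²) ≈ 4.0 units.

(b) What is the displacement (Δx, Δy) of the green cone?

(0.3, -1.4)

The green cone started near (4.7, 8.4) and ended near (5.0, 7.0).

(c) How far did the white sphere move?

2.5

From (3.6, 2.6) to (1.5, 1.3), the white sphere covered √(2.1² + 1.3²) ≈ 2.5 units.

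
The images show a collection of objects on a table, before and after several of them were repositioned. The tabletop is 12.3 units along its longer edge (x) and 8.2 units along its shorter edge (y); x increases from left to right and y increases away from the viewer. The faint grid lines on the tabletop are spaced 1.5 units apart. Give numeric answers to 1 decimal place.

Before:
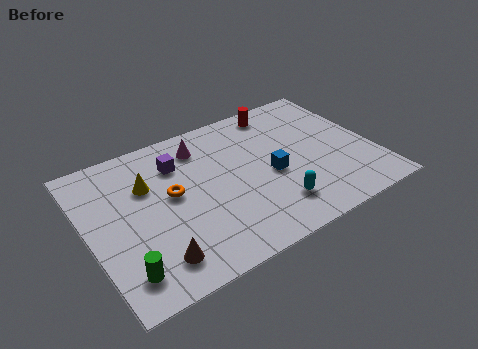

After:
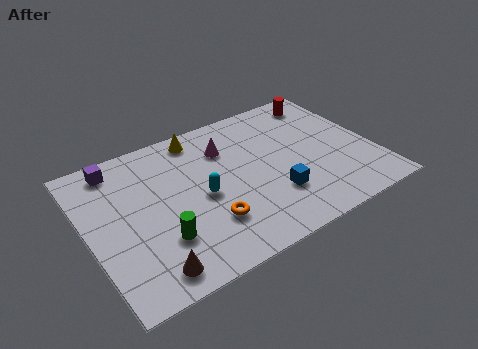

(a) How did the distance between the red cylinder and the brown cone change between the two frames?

+1.9

They were about 8.6 units apart before and 10.5 after — 1.9 units further apart.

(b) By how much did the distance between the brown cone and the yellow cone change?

+2.8

They were about 4.0 units apart before and 6.8 after — 2.8 units further apart.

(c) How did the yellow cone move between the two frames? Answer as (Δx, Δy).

(2.5, 1.7)

The yellow cone started near (2.7, 5.5) and ended near (5.2, 7.2).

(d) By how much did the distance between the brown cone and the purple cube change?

+1.1

Before: roughly 4.9 units apart; after: 6.0. That's 1.1 units further apart.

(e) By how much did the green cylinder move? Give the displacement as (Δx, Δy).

(1.7, 0.9)

The green cylinder was at about (1.1, 1.5) and moved to about (2.8, 2.4).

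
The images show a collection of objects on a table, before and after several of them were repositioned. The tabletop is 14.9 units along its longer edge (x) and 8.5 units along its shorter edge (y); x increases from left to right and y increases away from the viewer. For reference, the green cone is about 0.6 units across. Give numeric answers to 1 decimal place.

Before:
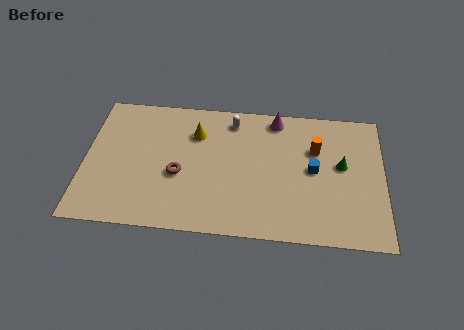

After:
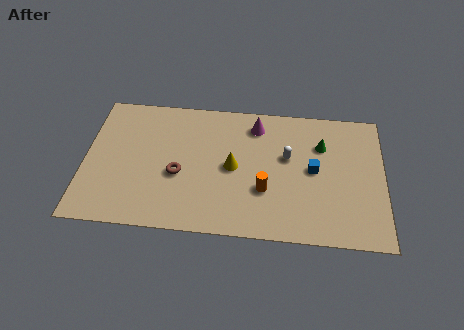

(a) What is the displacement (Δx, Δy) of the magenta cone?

(-1.0, -0.5)

From the two frames, the magenta cone sits at roughly (9.5, 7.5) before and (8.5, 7.0) after.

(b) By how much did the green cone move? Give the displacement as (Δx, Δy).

(-1.0, 1.2)

The green cone started near (12.8, 4.8) and ended near (11.8, 6.0).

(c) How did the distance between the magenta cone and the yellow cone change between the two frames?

-1.2

Before: roughly 4.2 units apart; after: 3.0. That's 1.2 units closer together.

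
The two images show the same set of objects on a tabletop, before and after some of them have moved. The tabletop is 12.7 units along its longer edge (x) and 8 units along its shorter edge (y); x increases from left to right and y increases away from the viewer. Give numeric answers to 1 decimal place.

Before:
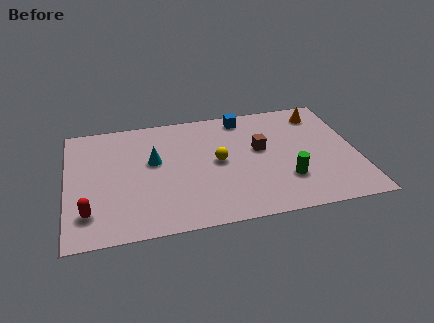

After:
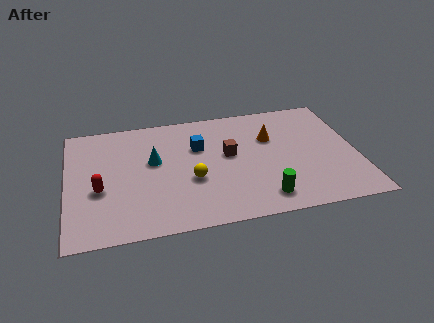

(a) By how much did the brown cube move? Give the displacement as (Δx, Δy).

(-1.4, -0.1)

The brown cube was at about (8.5, 4.6) and moved to about (7.1, 4.5).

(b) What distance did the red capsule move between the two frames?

1.5

The red capsule was near (0.9, 1.8) before and (1.4, 3.2) after, so it travelled √(0.5² + 1.4²) ≈ 1.5 units.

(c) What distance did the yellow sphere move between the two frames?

1.6

The yellow sphere was near (6.6, 4.1) before and (5.4, 3.1) after, so it travelled √(1.2² + 1.0²) ≈ 1.6 units.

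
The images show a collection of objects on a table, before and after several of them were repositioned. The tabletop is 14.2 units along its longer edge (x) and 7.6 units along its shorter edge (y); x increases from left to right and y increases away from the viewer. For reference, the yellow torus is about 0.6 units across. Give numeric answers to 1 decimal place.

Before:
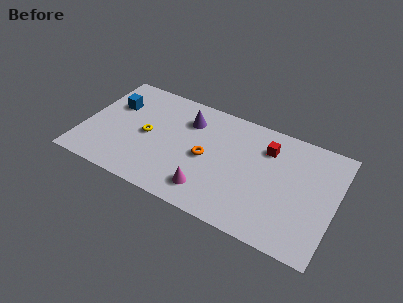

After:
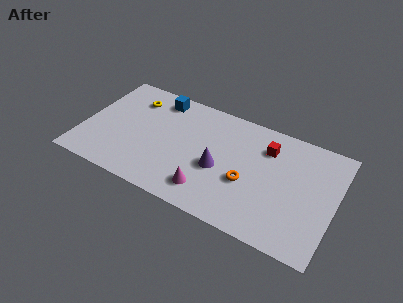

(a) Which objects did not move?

the magenta cone and the red cube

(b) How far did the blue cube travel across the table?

2.8

The blue cube was near (1.5, 5.1) before and (3.9, 6.5) after, so it travelled √(2.4² + 1.4²) ≈ 2.8 units.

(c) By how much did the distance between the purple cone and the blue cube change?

+0.9

The distance was about 4.2 in the first image and 5.1 in the second, so they moved 0.9 units further apart.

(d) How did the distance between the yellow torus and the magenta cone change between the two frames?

+2.2

They were about 4.4 units apart before and 6.6 after — 2.2 units further apart.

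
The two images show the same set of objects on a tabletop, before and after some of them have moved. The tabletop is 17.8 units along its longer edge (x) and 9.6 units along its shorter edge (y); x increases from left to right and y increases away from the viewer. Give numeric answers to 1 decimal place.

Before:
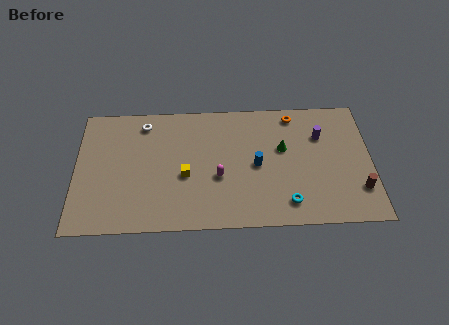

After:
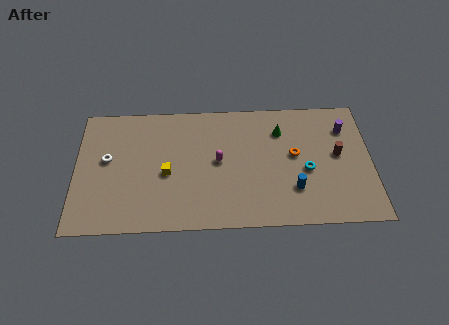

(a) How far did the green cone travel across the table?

1.4

From (12.5, 5.8) to (12.4, 7.2), the green cone covered √(0.1² + 1.4²) ≈ 1.4 units.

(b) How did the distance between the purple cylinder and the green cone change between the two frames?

+1.4

Before: roughly 2.5 units apart; after: 3.9. That's 1.4 units further apart.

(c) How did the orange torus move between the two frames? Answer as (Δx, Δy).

(0.0, -3.1)

The orange torus started near (13.2, 8.4) and ended near (13.2, 5.3).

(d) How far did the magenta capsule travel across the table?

1.2

From (8.6, 3.8) to (8.6, 5.0), the magenta capsule covered √(0.0² + 1.2²) ≈ 1.2 units.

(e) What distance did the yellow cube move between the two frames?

1.1

From (6.6, 4.0) to (5.5, 4.2), the yellow cube covered √(1.1² + 0.2²) ≈ 1.1 units.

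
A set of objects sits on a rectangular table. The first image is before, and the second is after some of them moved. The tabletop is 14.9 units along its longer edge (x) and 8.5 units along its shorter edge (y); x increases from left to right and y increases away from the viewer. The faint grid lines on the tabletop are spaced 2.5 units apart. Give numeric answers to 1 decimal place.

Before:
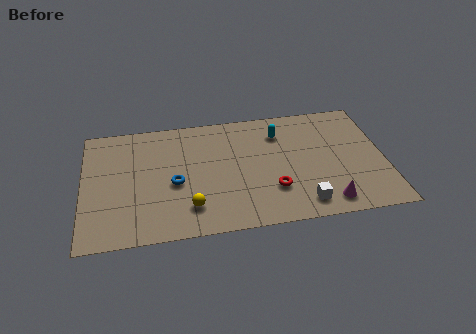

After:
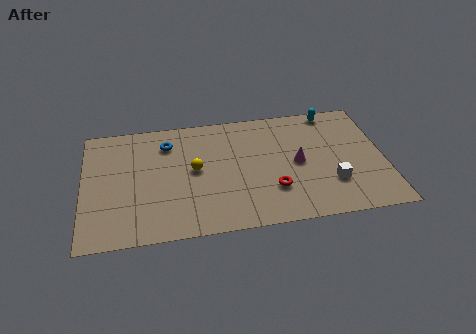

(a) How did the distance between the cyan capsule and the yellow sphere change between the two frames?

+1.2

Before: roughly 6.5 units apart; after: 7.7. That's 1.2 units further apart.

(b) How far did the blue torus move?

2.9

From (4.5, 3.7) to (4.2, 6.6), the blue torus covered √(0.3² + 2.9²) ≈ 2.9 units.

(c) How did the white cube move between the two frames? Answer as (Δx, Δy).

(1.5, 1.2)

The white cube was at about (10.7, 1.3) and moved to about (12.2, 2.5).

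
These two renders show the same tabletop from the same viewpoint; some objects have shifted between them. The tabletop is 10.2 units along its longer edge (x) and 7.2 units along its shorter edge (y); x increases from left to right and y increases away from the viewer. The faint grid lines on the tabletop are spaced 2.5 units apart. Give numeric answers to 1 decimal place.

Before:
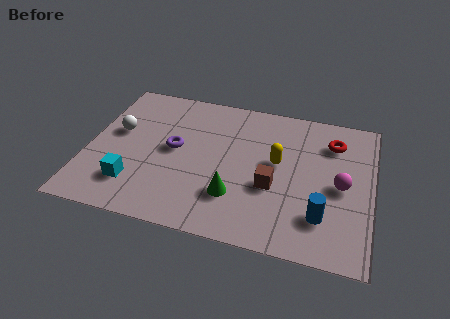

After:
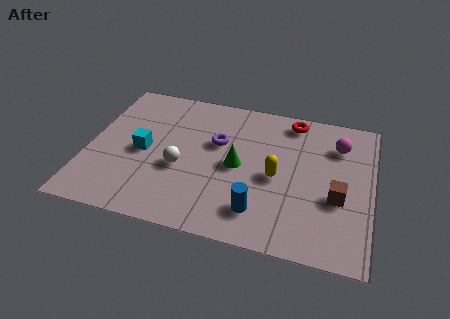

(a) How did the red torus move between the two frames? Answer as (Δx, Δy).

(-1.5, 0.8)

The red torus was at about (8.7, 5.5) and moved to about (7.2, 6.3).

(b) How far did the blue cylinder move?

2.2

The blue cylinder moved from about (8.5, 1.8) to (6.3, 1.5), a distance of √(2.2² + 0.3²) ≈ 2.2.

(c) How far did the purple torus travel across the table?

1.7

The purple torus was near (3.1, 3.8) before and (4.6, 4.5) after, so it travelled √(1.5² + 0.7²) ≈ 1.7 units.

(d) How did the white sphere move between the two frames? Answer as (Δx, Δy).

(2.4, -1.3)

The white sphere started near (1.0, 4.2) and ended near (3.4, 2.9).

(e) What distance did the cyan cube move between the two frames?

1.7

The cyan cube was near (1.8, 1.7) before and (2.0, 3.4) after, so it travelled √(0.2² + 1.7²) ≈ 1.7 units.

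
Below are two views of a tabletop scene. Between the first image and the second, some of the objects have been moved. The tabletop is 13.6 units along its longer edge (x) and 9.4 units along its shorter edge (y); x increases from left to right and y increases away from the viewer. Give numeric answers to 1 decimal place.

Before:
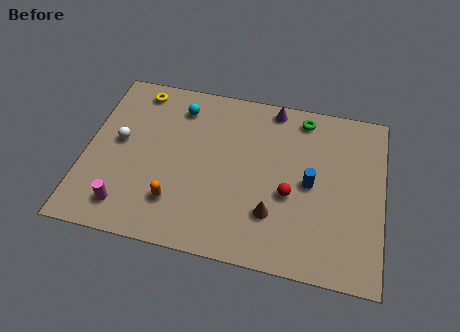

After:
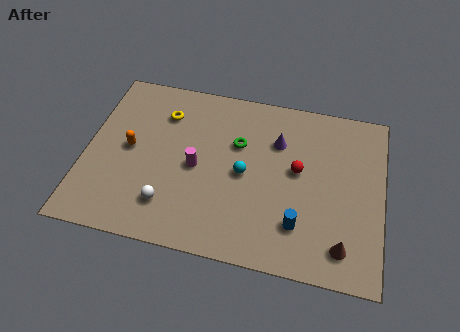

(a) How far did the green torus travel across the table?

3.6

The green torus was near (9.8, 8.2) before and (6.9, 6.1) after, so it travelled √(2.9² + 2.1²) ≈ 3.6 units.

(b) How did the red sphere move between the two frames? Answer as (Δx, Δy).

(0.3, 1.4)

The red sphere was at about (9.4, 3.8) and moved to about (9.7, 5.2).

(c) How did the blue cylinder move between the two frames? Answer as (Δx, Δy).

(-0.4, -2.3)

The blue cylinder was at about (10.3, 4.6) and moved to about (9.9, 2.3).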